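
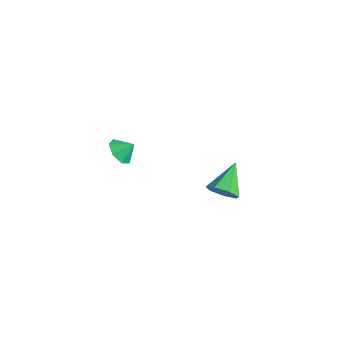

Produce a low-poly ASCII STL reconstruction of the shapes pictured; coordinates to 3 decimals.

solid 
facet normal -0.456 -0.617 -0.642
outer loop
vertex -3.357 -1.229 -3.959
vertex -4.043 -1.422 -3.286
vertex -4.037 -0.718 -3.967
endloop
endfacet
facet normal 0.590 0.782 -0.201
outer loop
vertex -3.357 -1.229 -3.959
vertex -4.037 -0.718 -3.967
vertex -3.537 -0.738 -2.574
endloop
endfacet
facet normal -0.456 -0.617 -0.642
outer loop
vertex -4.037 -0.718 -3.967
vertex -4.043 -1.422 -3.286
vertex -4.721 -0.737 -3.463
endloop
endfacet
facet normal -0.014 1.000 0.019
outer loop
vertex -4.037 -0.718 -3.967
vertex -4.721 -0.737 -3.463
vertex -3.537 -0.738 -2.574
endloop
endfacet
facet normal -0.455 -0.617 -0.642
outer loop
vertex -4.721 -0.737 -3.463
vertex -4.043 -1.422 -3.286
vertex -4.895 -1.273 -2.825
endloop
endfacet
facet normal -0.394 0.754 0.526
outer loop
vertex -4.721 -0.737 -3.463
vertex -4.895 -1.273 -2.825
vertex -3.537 -0.738 -2.574
endloop
endfacet
facet normal -0.455 -0.616 -0.642
outer loop
vertex -4.895 -1.273 -2.825
vertex -4.043 -1.422 -3.286
vertex -4.427 -1.921 -2.535
endloop
endfacet
facet normal -0.263 0.229 0.937
outer loop
vertex -4.895 -1.273 -2.825
vertex -4.427 -1.921 -2.535
vertex -3.537 -0.738 -2.574
endloop
endfacet
facet normal -0.455 -0.617 -0.642
outer loop
vertex -4.427 -1.921 -2.535
vertex -4.043 -1.422 -3.286
vertex -3.67 -2.193 -2.81
endloop
endfacet
facet normal 0.279 -0.179 0.944
outer loop
vertex -4.427 -1.921 -2.535
vertex -3.67 -2.193 -2.81
vertex -3.537 -0.738 -2.574
endloop
endfacet
facet normal -0.456 -0.617 -0.641
outer loop
vertex -3.67 -2.193 -2.81
vertex -4.043 -1.422 -3.286
vertex -3.194 -1.886 -3.444
endloop
endfacet
facet normal 0.825 -0.163 0.541
outer loop
vertex -3.67 -2.193 -2.81
vertex -3.194 -1.886 -3.444
vertex -3.537 -0.738 -2.574
endloop
endfacet
facet normal -0.456 -0.616 -0.642
outer loop
vertex -3.194 -1.886 -3.444
vertex -4.043 -1.422 -3.286
vertex -3.357 -1.229 -3.959
endloop
endfacet
facet normal 0.964 0.264 0.032
outer loop
vertex -3.194 -1.886 -3.444
vertex -3.357 -1.229 -3.959
vertex -3.537 -0.738 -2.574
endloop
endfacet
facet normal 0.410 -0.750 -0.519
outer loop
vertex 4.691 0.49 -1.676
vertex 3.791 0.034 -1.728
vertex 4.198 0.7 -2.369
endloop
endfacet
facet normal 0.501 0.860 -0.096
outer loop
vertex 4.691 0.49 -1.676
vertex 4.198 0.7 -2.369
vertex 2.909 1.646 -0.612
endloop
endfacet
facet normal 0.410 -0.750 -0.519
outer loop
vertex 4.198 0.7 -2.369
vertex 3.791 0.034 -1.728
vertex 3.398 0.409 -2.58
endloop
endfacet
facet normal -0.152 0.819 -0.553
outer loop
vertex 4.198 0.7 -2.369
vertex 3.398 0.409 -2.58
vertex 2.909 1.646 -0.612
endloop
endfacet
facet normal 0.410 -0.750 -0.519
outer loop
vertex 3.398 0.409 -2.58
vertex 3.791 0.034 -1.728
vertex 2.895 -0.165 -2.149
endloop
endfacet
facet normal -0.813 0.381 -0.441
outer loop
vertex 3.398 0.409 -2.58
vertex 2.895 -0.165 -2.149
vertex 2.909 1.646 -0.612
endloop
endfacet
facet normal 0.410 -0.749 -0.519
outer loop
vertex 2.895 -0.165 -2.149
vertex 3.791 0.034 -1.728
vertex 3.066 -0.589 -1.402
endloop
endfacet
facet normal -0.980 -0.123 0.154
outer loop
vertex 2.895 -0.165 -2.149
vertex 3.066 -0.589 -1.402
vertex 2.909 1.646 -0.612
endloop
endfacet
facet normal 0.411 -0.750 -0.519
outer loop
vertex 3.066 -0.589 -1.402
vertex 3.791 0.034 -1.728
vertex 3.783 -0.544 -0.9
endloop
endfacet
facet normal -0.531 -0.315 0.787
outer loop
vertex 3.066 -0.589 -1.402
vertex 3.783 -0.544 -0.9
vertex 2.909 1.646 -0.612
endloop
endfacet
facet normal 0.410 -0.750 -0.519
outer loop
vertex 3.783 -0.544 -0.9
vertex 3.791 0.034 -1.728
vertex 4.506 -0.064 -1.022
endloop
endfacet
facet normal 0.198 -0.050 0.979
outer loop
vertex 3.783 -0.544 -0.9
vertex 4.506 -0.064 -1.022
vertex 2.909 1.646 -0.612
endloop
endfacet
facet normal 0.410 -0.750 -0.519
outer loop
vertex 4.506 -0.064 -1.022
vertex 3.791 0.034 -1.728
vertex 4.691 0.49 -1.676
endloop
endfacet
facet normal 0.657 0.473 0.587
outer loop
vertex 4.506 -0.064 -1.022
vertex 4.691 0.49 -1.676
vertex 2.909 1.646 -0.612
endloop
endfacet

endsolid


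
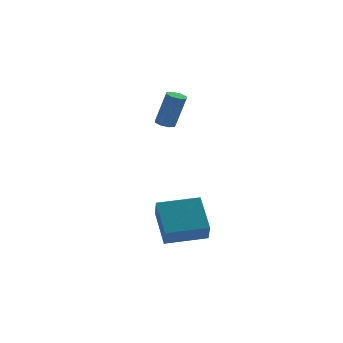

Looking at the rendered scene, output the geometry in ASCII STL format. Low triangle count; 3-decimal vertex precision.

solid 
facet normal -0.275 0.083 -0.958
outer loop
vertex -0.395 2.383 1.518
vertex -0.823 2.658 1.665
vertex -0.326 2.783 1.533
endloop
endfacet
facet normal 0.946 -0.153 -0.285
outer loop
vertex -0.395 2.383 1.518
vertex -0.326 2.783 1.533
vertex 0.132 2.227 3.348
endloop
endfacet
facet normal 0.946 -0.154 -0.286
outer loop
vertex 0.132 2.227 3.348
vertex -0.326 2.783 1.533
vertex 0.201 2.626 3.362
endloop
endfacet
facet normal 0.276 -0.081 0.958
outer loop
vertex 0.132 2.227 3.348
vertex 0.201 2.626 3.362
vertex -0.297 2.502 3.495
endloop
endfacet
facet normal -0.275 0.083 -0.958
outer loop
vertex -0.326 2.783 1.533
vertex -0.823 2.658 1.665
vertex -0.548 3.109 1.625
endloop
endfacet
facet normal 0.790 0.588 -0.177
outer loop
vertex -0.326 2.783 1.533
vertex -0.548 3.109 1.625
vertex 0.201 2.626 3.362
endloop
endfacet
facet normal 0.790 0.586 -0.178
outer loop
vertex 0.201 2.626 3.362
vertex -0.548 3.109 1.625
vertex -0.021 2.953 3.454
endloop
endfacet
facet normal 0.276 -0.082 0.958
outer loop
vertex 0.201 2.626 3.362
vertex -0.021 2.953 3.454
vertex -0.297 2.502 3.495
endloop
endfacet
facet normal -0.276 0.083 -0.958
outer loop
vertex -0.548 3.109 1.625
vertex -0.823 2.658 1.665
vertex -0.932 3.171 1.741
endloop
endfacet
facet normal 0.170 0.985 0.035
outer loop
vertex -0.548 3.109 1.625
vertex -0.932 3.171 1.741
vertex -0.021 2.953 3.454
endloop
endfacet
facet normal 0.170 0.985 0.035
outer loop
vertex -0.021 2.953 3.454
vertex -0.932 3.171 1.741
vertex -0.405 3.015 3.57
endloop
endfacet
facet normal 0.276 -0.082 0.958
outer loop
vertex -0.021 2.953 3.454
vertex -0.405 3.015 3.57
vertex -0.297 2.502 3.495
endloop
endfacet
facet normal -0.275 0.084 -0.958
outer loop
vertex -0.932 3.171 1.741
vertex -0.823 2.658 1.665
vertex -1.252 2.933 1.812
endloop
endfacet
facet normal -0.548 0.805 0.227
outer loop
vertex -0.932 3.171 1.741
vertex -1.252 2.933 1.812
vertex -0.405 3.015 3.57
endloop
endfacet
facet normal -0.548 0.805 0.226
outer loop
vertex -0.405 3.015 3.57
vertex -1.252 2.933 1.812
vertex -0.725 2.777 3.642
endloop
endfacet
facet normal 0.276 -0.082 0.958
outer loop
vertex -0.405 3.015 3.57
vertex -0.725 2.777 3.642
vertex -0.297 2.502 3.495
endloop
endfacet
facet normal -0.276 0.081 -0.958
outer loop
vertex -1.252 2.933 1.812
vertex -0.823 2.658 1.665
vertex -1.321 2.534 1.798
endloop
endfacet
facet normal -0.946 0.154 0.286
outer loop
vertex -1.252 2.933 1.812
vertex -1.321 2.534 1.798
vertex -0.725 2.777 3.642
endloop
endfacet
facet normal -0.946 0.152 0.286
outer loop
vertex -0.725 2.777 3.642
vertex -1.321 2.534 1.798
vertex -0.794 2.377 3.627
endloop
endfacet
facet normal 0.275 -0.083 0.958
outer loop
vertex -0.725 2.777 3.642
vertex -0.794 2.377 3.627
vertex -0.297 2.502 3.495
endloop
endfacet
facet normal -0.276 0.082 -0.958
outer loop
vertex -1.321 2.534 1.798
vertex -0.823 2.658 1.665
vertex -1.099 2.207 1.706
endloop
endfacet
facet normal -0.790 -0.586 0.177
outer loop
vertex -1.321 2.534 1.798
vertex -1.099 2.207 1.706
vertex -0.794 2.377 3.627
endloop
endfacet
facet normal -0.789 -0.588 0.177
outer loop
vertex -0.794 2.377 3.627
vertex -1.099 2.207 1.706
vertex -0.572 2.051 3.535
endloop
endfacet
facet normal 0.275 -0.083 0.958
outer loop
vertex -0.794 2.377 3.627
vertex -0.572 2.051 3.535
vertex -0.297 2.502 3.495
endloop
endfacet
facet normal -0.276 0.082 -0.958
outer loop
vertex -1.099 2.207 1.706
vertex -0.823 2.658 1.665
vertex -0.715 2.145 1.59
endloop
endfacet
facet normal -0.170 -0.985 -0.035
outer loop
vertex -1.099 2.207 1.706
vertex -0.715 2.145 1.59
vertex -0.572 2.051 3.535
endloop
endfacet
facet normal -0.170 -0.985 -0.035
outer loop
vertex -0.572 2.051 3.535
vertex -0.715 2.145 1.59
vertex -0.188 1.989 3.419
endloop
endfacet
facet normal 0.276 -0.083 0.958
outer loop
vertex -0.572 2.051 3.535
vertex -0.188 1.989 3.419
vertex -0.297 2.502 3.495
endloop
endfacet
facet normal -0.276 0.082 -0.958
outer loop
vertex -0.715 2.145 1.59
vertex -0.823 2.658 1.665
vertex -0.395 2.383 1.518
endloop
endfacet
facet normal 0.548 -0.805 -0.227
outer loop
vertex -0.715 2.145 1.59
vertex -0.395 2.383 1.518
vertex -0.188 1.989 3.419
endloop
endfacet
facet normal 0.548 -0.805 -0.227
outer loop
vertex -0.188 1.989 3.419
vertex -0.395 2.383 1.518
vertex 0.132 2.227 3.348
endloop
endfacet
facet normal 0.275 -0.084 0.958
outer loop
vertex -0.188 1.989 3.419
vertex 0.132 2.227 3.348
vertex -0.297 2.502 3.495
endloop
endfacet
facet normal -0.994 -0.044 -0.096
outer loop
vertex -1.631 -3.282 -3.091
vertex -1.825 -1.701 -1.801
vertex -1.573 -2.489 -4.055
endloop
endfacet
facet normal 0.095 -0.772 -0.629
outer loop
vertex 0.465 -2.399 -3.859
vertex -1.631 -3.282 -3.091
vertex -1.573 -2.489 -4.055
endloop
endfacet
facet normal -0.994 -0.044 -0.096
outer loop
vertex -1.573 -2.489 -4.055
vertex -1.825 -1.701 -1.801
vertex -1.767 -0.907 -2.766
endloop
endfacet
facet normal 0.046 0.634 -0.772
outer loop
vertex -1.767 -0.907 -2.766
vertex 0.465 -2.399 -3.859
vertex -1.573 -2.489 -4.055
endloop
endfacet
facet normal -0.046 -0.635 0.771
outer loop
vertex -1.631 -3.282 -3.091
vertex 0.213 -1.611 -1.605
vertex -1.825 -1.701 -1.801
endloop
endfacet
facet normal 0.095 -0.772 -0.629
outer loop
vertex 0.407 -3.193 -2.894
vertex -1.631 -3.282 -3.091
vertex 0.465 -2.399 -3.859
endloop
endfacet
facet normal -0.047 -0.634 0.772
outer loop
vertex 0.407 -3.193 -2.894
vertex 0.213 -1.611 -1.605
vertex -1.631 -3.282 -3.091
endloop
endfacet
facet normal -0.095 0.772 0.629
outer loop
vertex -1.825 -1.701 -1.801
vertex 0.213 -1.611 -1.605
vertex -1.767 -0.907 -2.766
endloop
endfacet
facet normal 0.047 0.635 -0.771
outer loop
vertex 0.271 -0.818 -2.569
vertex 0.465 -2.399 -3.859
vertex -1.767 -0.907 -2.766
endloop
endfacet
facet normal -0.095 0.772 0.629
outer loop
vertex -1.767 -0.907 -2.766
vertex 0.213 -1.611 -1.605
vertex 0.271 -0.818 -2.569
endloop
endfacet
facet normal 0.994 0.044 0.096
outer loop
vertex 0.271 -0.818 -2.569
vertex 0.407 -3.193 -2.894
vertex 0.465 -2.399 -3.859
endloop
endfacet
facet normal 0.994 0.044 0.096
outer loop
vertex 0.213 -1.611 -1.605
vertex 0.407 -3.193 -2.894
vertex 0.271 -0.818 -2.569
endloop
endfacet

endsolid


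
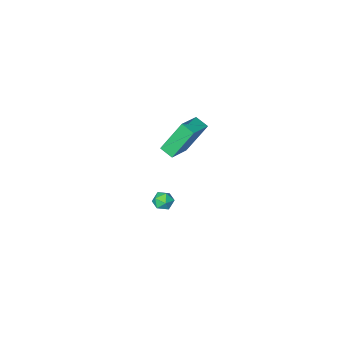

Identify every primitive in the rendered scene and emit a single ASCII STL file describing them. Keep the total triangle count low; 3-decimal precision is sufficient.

solid 
facet normal -0.240 0.970 0.031
outer loop
vertex -0.416 2.279 -3.407
vertex -0.827 2.162 -2.929
vertex -0.216 2.309 -2.799
endloop
endfacet
facet normal 0.434 0.882 -0.186
outer loop
vertex -0.416 2.279 -3.407
vertex -0.216 2.309 -2.799
vertex 0.154 2.033 -3.244
endloop
endfacet
facet normal 0.425 0.475 -0.771
outer loop
vertex -0.416 2.279 -3.407
vertex 0.154 2.033 -3.244
vertex -0.228 1.716 -3.65
endloop
endfacet
facet normal -0.254 0.311 -0.916
outer loop
vertex -0.416 2.279 -3.407
vertex -0.228 1.716 -3.65
vertex -0.834 1.796 -3.455
endloop
endfacet
facet normal -0.665 0.617 -0.421
outer loop
vertex -0.416 2.279 -3.407
vertex -0.834 1.796 -3.455
vertex -0.827 2.162 -2.929
endloop
endfacet
facet normal 0.785 0.527 0.326
outer loop
vertex 0.154 2.033 -3.244
vertex -0.216 2.309 -2.799
vertex 0.094 1.764 -2.665
endloop
endfacet
facet normal -0.305 0.672 0.675
outer loop
vertex -0.216 2.309 -2.799
vertex -0.827 2.162 -2.929
vertex -0.512 1.844 -2.47
endloop
endfacet
facet normal -0.993 0.100 -0.056
outer loop
vertex -0.827 2.162 -2.929
vertex -0.834 1.796 -3.455
vertex -0.894 1.527 -2.876
endloop
endfacet
facet normal -0.328 -0.397 -0.857
outer loop
vertex -0.834 1.796 -3.455
vertex -0.228 1.716 -3.65
vertex -0.524 1.251 -3.321
endloop
endfacet
facet normal 0.772 -0.133 -0.622
outer loop
vertex -0.228 1.716 -3.65
vertex 0.154 2.033 -3.244
vertex 0.087 1.398 -3.191
endloop
endfacet
facet normal 0.254 -0.311 0.916
outer loop
vertex -0.324 1.281 -2.713
vertex 0.094 1.764 -2.665
vertex -0.512 1.844 -2.47
endloop
endfacet
facet normal -0.425 -0.475 0.771
outer loop
vertex -0.324 1.281 -2.713
vertex -0.512 1.844 -2.47
vertex -0.894 1.527 -2.876
endloop
endfacet
facet normal -0.434 -0.882 0.186
outer loop
vertex -0.324 1.281 -2.713
vertex -0.894 1.527 -2.876
vertex -0.524 1.251 -3.321
endloop
endfacet
facet normal 0.240 -0.970 -0.031
outer loop
vertex -0.324 1.281 -2.713
vertex -0.524 1.251 -3.321
vertex 0.087 1.398 -3.191
endloop
endfacet
facet normal 0.665 -0.617 0.421
outer loop
vertex -0.324 1.281 -2.713
vertex 0.087 1.398 -3.191
vertex 0.094 1.764 -2.665
endloop
endfacet
facet normal 0.328 0.397 0.857
outer loop
vertex -0.512 1.844 -2.47
vertex 0.094 1.764 -2.665
vertex -0.216 2.309 -2.799
endloop
endfacet
facet normal -0.772 0.133 0.622
outer loop
vertex -0.894 1.527 -2.876
vertex -0.512 1.844 -2.47
vertex -0.827 2.162 -2.929
endloop
endfacet
facet normal -0.785 -0.527 -0.326
outer loop
vertex -0.524 1.251 -3.321
vertex -0.894 1.527 -2.876
vertex -0.834 1.796 -3.455
endloop
endfacet
facet normal 0.305 -0.672 -0.675
outer loop
vertex 0.087 1.398 -3.191
vertex -0.524 1.251 -3.321
vertex -0.228 1.716 -3.65
endloop
endfacet
facet normal 0.993 -0.100 0.056
outer loop
vertex 0.094 1.764 -2.665
vertex 0.087 1.398 -3.191
vertex 0.154 2.033 -3.244
endloop
endfacet
facet normal -0.453 0.222 0.864
outer loop
vertex -1.403 3.311 4.36
vertex -0.18 4.006 4.822
vertex -1.675 4.004 4.039
endloop
endfacet
facet normal -0.826 -0.469 -0.312
outer loop
vertex -0.72 3.534 2.218
vertex -1.403 3.311 4.36
vertex -1.675 4.004 4.039
endloop
endfacet
facet normal -0.453 0.223 0.863
outer loop
vertex -1.675 4.004 4.039
vertex -0.18 4.006 4.822
vertex -0.452 4.698 4.501
endloop
endfacet
facet normal -0.335 0.855 -0.396
outer loop
vertex -0.452 4.698 4.501
vertex -0.72 3.534 2.218
vertex -1.675 4.004 4.039
endloop
endfacet
facet normal 0.336 -0.854 0.397
outer loop
vertex -1.403 3.311 4.36
vertex 0.775 3.536 3.001
vertex -0.18 4.006 4.822
endloop
endfacet
facet normal -0.826 -0.469 -0.312
outer loop
vertex -0.448 2.842 2.539
vertex -1.403 3.311 4.36
vertex -0.72 3.534 2.218
endloop
endfacet
facet normal 0.335 -0.855 0.396
outer loop
vertex -0.448 2.842 2.539
vertex 0.775 3.536 3.001
vertex -1.403 3.311 4.36
endloop
endfacet
facet normal 0.826 0.469 0.312
outer loop
vertex -0.18 4.006 4.822
vertex 0.775 3.536 3.001
vertex -0.452 4.698 4.501
endloop
endfacet
facet normal -0.336 0.854 -0.396
outer loop
vertex 0.503 4.229 2.68
vertex -0.72 3.534 2.218
vertex -0.452 4.698 4.501
endloop
endfacet
facet normal 0.826 0.469 0.312
outer loop
vertex -0.452 4.698 4.501
vertex 0.775 3.536 3.001
vertex 0.503 4.229 2.68
endloop
endfacet
facet normal 0.453 -0.223 -0.863
outer loop
vertex 0.503 4.229 2.68
vertex -0.448 2.842 2.539
vertex -0.72 3.534 2.218
endloop
endfacet
facet normal 0.452 -0.222 -0.864
outer loop
vertex 0.775 3.536 3.001
vertex -0.448 2.842 2.539
vertex 0.503 4.229 2.68
endloop
endfacet

endsolid


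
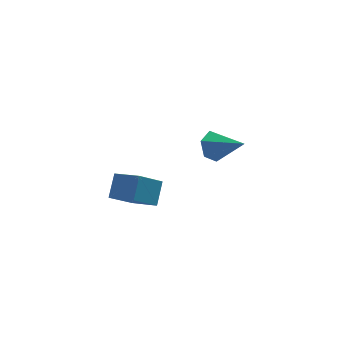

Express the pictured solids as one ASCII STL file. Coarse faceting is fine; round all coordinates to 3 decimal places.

solid 
facet normal -0.540 0.666 -0.514
outer loop
vertex 2.18 4.645 -1.413
vertex 1.52 4.04 -1.504
vertex 1.529 4.594 -0.795
endloop
endfacet
facet normal 0.594 0.456 0.663
outer loop
vertex 2.18 4.645 -1.413
vertex 1.529 4.594 -0.795
vertex 2.62 2.68 -0.456
endloop
endfacet
facet normal -0.539 0.667 -0.514
outer loop
vertex 1.529 4.594 -0.795
vertex 1.52 4.04 -1.504
vertex 0.868 3.99 -0.886
endloop
endfacet
facet normal -0.193 0.064 0.979
outer loop
vertex 1.529 4.594 -0.795
vertex 0.868 3.99 -0.886
vertex 2.62 2.68 -0.456
endloop
endfacet
facet normal -0.539 0.667 -0.514
outer loop
vertex 0.868 3.99 -0.886
vertex 1.52 4.04 -1.504
vertex 0.859 3.436 -1.595
endloop
endfacet
facet normal -0.594 -0.630 0.500
outer loop
vertex 0.868 3.99 -0.886
vertex 0.859 3.436 -1.595
vertex 2.62 2.68 -0.456
endloop
endfacet
facet normal -0.539 0.667 -0.514
outer loop
vertex 0.859 3.436 -1.595
vertex 1.52 4.04 -1.504
vertex 1.511 3.486 -2.214
endloop
endfacet
facet normal -0.209 -0.932 -0.296
outer loop
vertex 0.859 3.436 -1.595
vertex 1.511 3.486 -2.214
vertex 2.62 2.68 -0.456
endloop
endfacet
facet normal -0.540 0.667 -0.513
outer loop
vertex 1.511 3.486 -2.214
vertex 1.52 4.04 -1.504
vertex 2.171 4.091 -2.123
endloop
endfacet
facet normal 0.579 -0.539 -0.612
outer loop
vertex 1.511 3.486 -2.214
vertex 2.171 4.091 -2.123
vertex 2.62 2.68 -0.456
endloop
endfacet
facet normal -0.540 0.667 -0.513
outer loop
vertex 2.171 4.091 -2.123
vertex 1.52 4.04 -1.504
vertex 2.18 4.645 -1.413
endloop
endfacet
facet normal 0.979 0.154 -0.133
outer loop
vertex 2.171 4.091 -2.123
vertex 2.18 4.645 -1.413
vertex 2.62 2.68 -0.456
endloop
endfacet
facet normal -0.406 -0.640 -0.652
outer loop
vertex -3.163 -1.831 0.627
vertex -4.328 -2.122 1.638
vertex -3.979 -0.691 0.015
endloop
endfacet
facet normal 0.742 0.185 -0.644
outer loop
vertex -3.452 0.142 0.862
vertex -3.163 -1.831 0.627
vertex -3.979 -0.691 0.015
endloop
endfacet
facet normal -0.406 -0.640 -0.652
outer loop
vertex -3.979 -0.691 0.015
vertex -4.328 -2.122 1.638
vertex -5.144 -0.982 1.026
endloop
endfacet
facet normal -0.534 0.745 -0.401
outer loop
vertex -5.144 -0.982 1.026
vertex -3.452 0.142 0.862
vertex -3.979 -0.691 0.015
endloop
endfacet
facet normal 0.534 -0.745 0.401
outer loop
vertex -3.163 -1.831 0.627
vertex -3.801 -1.289 2.485
vertex -4.328 -2.122 1.638
endloop
endfacet
facet normal 0.742 0.185 -0.644
outer loop
vertex -2.636 -0.998 1.474
vertex -3.163 -1.831 0.627
vertex -3.452 0.142 0.862
endloop
endfacet
facet normal 0.534 -0.745 0.401
outer loop
vertex -2.636 -0.998 1.474
vertex -3.801 -1.289 2.485
vertex -3.163 -1.831 0.627
endloop
endfacet
facet normal -0.742 -0.185 0.644
outer loop
vertex -4.328 -2.122 1.638
vertex -3.801 -1.289 2.485
vertex -5.144 -0.982 1.026
endloop
endfacet
facet normal -0.534 0.745 -0.401
outer loop
vertex -4.617 -0.149 1.873
vertex -3.452 0.142 0.862
vertex -5.144 -0.982 1.026
endloop
endfacet
facet normal -0.742 -0.185 0.644
outer loop
vertex -5.144 -0.982 1.026
vertex -3.801 -1.289 2.485
vertex -4.617 -0.149 1.873
endloop
endfacet
facet normal 0.406 0.640 0.652
outer loop
vertex -4.617 -0.149 1.873
vertex -2.636 -0.998 1.474
vertex -3.452 0.142 0.862
endloop
endfacet
facet normal 0.406 0.640 0.652
outer loop
vertex -3.801 -1.289 2.485
vertex -2.636 -0.998 1.474
vertex -4.617 -0.149 1.873
endloop
endfacet

endsolid


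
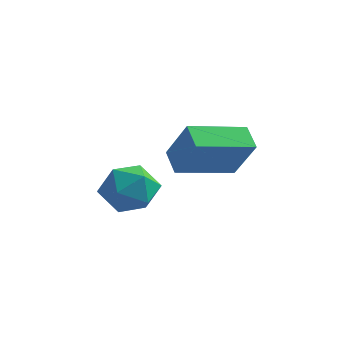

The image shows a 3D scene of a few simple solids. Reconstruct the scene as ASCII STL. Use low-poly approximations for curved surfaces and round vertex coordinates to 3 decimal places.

solid 
facet normal 0.117 0.049 0.992
outer loop
vertex -0.078 3.591 -2.568
vertex -0.442 2.508 -2.471
vertex 0.674 2.728 -2.614
endloop
endfacet
facet normal 0.584 0.474 0.659
outer loop
vertex -0.078 3.591 -2.568
vertex 0.674 2.728 -2.614
vertex 0.772 3.612 -3.336
endloop
endfacet
facet normal 0.216 0.940 0.265
outer loop
vertex -0.078 3.591 -2.568
vertex 0.772 3.612 -3.336
vertex -0.284 3.94 -3.64
endloop
endfacet
facet normal -0.479 0.803 0.354
outer loop
vertex -0.078 3.591 -2.568
vertex -0.284 3.94 -3.64
vertex -1.034 3.257 -3.105
endloop
endfacet
facet normal -0.540 0.253 0.803
outer loop
vertex -0.078 3.591 -2.568
vertex -1.034 3.257 -3.105
vertex -0.442 2.508 -2.471
endloop
endfacet
facet normal 0.973 0.070 0.218
outer loop
vertex 0.772 3.612 -3.336
vertex 0.674 2.728 -2.614
vertex 0.934 2.543 -3.715
endloop
endfacet
facet normal 0.218 -0.617 0.756
outer loop
vertex 0.674 2.728 -2.614
vertex -0.442 2.508 -2.471
vertex 0.184 1.86 -3.18
endloop
endfacet
facet normal -0.846 -0.288 0.450
outer loop
vertex -0.442 2.508 -2.471
vertex -1.034 3.257 -3.105
vertex -0.872 2.188 -3.484
endloop
endfacet
facet normal -0.748 0.603 -0.278
outer loop
vertex -1.034 3.257 -3.105
vertex -0.284 3.94 -3.64
vertex -0.774 3.072 -4.206
endloop
endfacet
facet normal 0.377 0.825 -0.421
outer loop
vertex -0.284 3.94 -3.64
vertex 0.772 3.612 -3.336
vertex 0.342 3.292 -4.349
endloop
endfacet
facet normal 0.479 -0.803 -0.354
outer loop
vertex -0.022 2.209 -4.252
vertex 0.934 2.543 -3.715
vertex 0.184 1.86 -3.18
endloop
endfacet
facet normal -0.216 -0.940 -0.265
outer loop
vertex -0.022 2.209 -4.252
vertex 0.184 1.86 -3.18
vertex -0.872 2.188 -3.484
endloop
endfacet
facet normal -0.584 -0.474 -0.659
outer loop
vertex -0.022 2.209 -4.252
vertex -0.872 2.188 -3.484
vertex -0.774 3.072 -4.206
endloop
endfacet
facet normal -0.117 -0.049 -0.992
outer loop
vertex -0.022 2.209 -4.252
vertex -0.774 3.072 -4.206
vertex 0.342 3.292 -4.349
endloop
endfacet
facet normal 0.540 -0.253 -0.803
outer loop
vertex -0.022 2.209 -4.252
vertex 0.342 3.292 -4.349
vertex 0.934 2.543 -3.715
endloop
endfacet
facet normal 0.748 -0.603 0.278
outer loop
vertex 0.184 1.86 -3.18
vertex 0.934 2.543 -3.715
vertex 0.674 2.728 -2.614
endloop
endfacet
facet normal -0.377 -0.825 0.421
outer loop
vertex -0.872 2.188 -3.484
vertex 0.184 1.86 -3.18
vertex -0.442 2.508 -2.471
endloop
endfacet
facet normal -0.973 -0.070 -0.218
outer loop
vertex -0.774 3.072 -4.206
vertex -0.872 2.188 -3.484
vertex -1.034 3.257 -3.105
endloop
endfacet
facet normal -0.218 0.617 -0.756
outer loop
vertex 0.342 3.292 -4.349
vertex -0.774 3.072 -4.206
vertex -0.284 3.94 -3.64
endloop
endfacet
facet normal 0.846 0.288 -0.450
outer loop
vertex 0.934 2.543 -3.715
vertex 0.342 3.292 -4.349
vertex 0.772 3.612 -3.336
endloop
endfacet
facet normal -0.550 0.164 -0.819
outer loop
vertex 1.66 2.54 -1.237
vertex 2.794 4.383 -1.631
vertex 2.35 1.993 -1.81
endloop
endfacet
facet normal -0.515 -0.838 0.179
outer loop
vertex 3.346 1.697 -0.329
vertex 1.66 2.54 -1.237
vertex 2.35 1.993 -1.81
endloop
endfacet
facet normal -0.551 0.164 -0.818
outer loop
vertex 2.35 1.993 -1.81
vertex 2.794 4.383 -1.631
vertex 3.483 3.837 -2.204
endloop
endfacet
facet normal 0.657 -0.520 -0.546
outer loop
vertex 3.483 3.837 -2.204
vertex 3.346 1.697 -0.329
vertex 2.35 1.993 -1.81
endloop
endfacet
facet normal -0.657 0.521 0.546
outer loop
vertex 1.66 2.54 -1.237
vertex 3.79 4.087 -0.15
vertex 2.794 4.383 -1.631
endloop
endfacet
facet normal -0.515 -0.838 0.179
outer loop
vertex 2.657 2.243 0.244
vertex 1.66 2.54 -1.237
vertex 3.346 1.697 -0.329
endloop
endfacet
facet normal -0.657 0.520 0.546
outer loop
vertex 2.657 2.243 0.244
vertex 3.79 4.087 -0.15
vertex 1.66 2.54 -1.237
endloop
endfacet
facet normal 0.515 0.838 -0.179
outer loop
vertex 2.794 4.383 -1.631
vertex 3.79 4.087 -0.15
vertex 3.483 3.837 -2.204
endloop
endfacet
facet normal 0.656 -0.521 -0.546
outer loop
vertex 4.48 3.54 -0.723
vertex 3.346 1.697 -0.329
vertex 3.483 3.837 -2.204
endloop
endfacet
facet normal 0.516 0.838 -0.179
outer loop
vertex 3.483 3.837 -2.204
vertex 3.79 4.087 -0.15
vertex 4.48 3.54 -0.723
endloop
endfacet
facet normal 0.551 -0.164 0.818
outer loop
vertex 4.48 3.54 -0.723
vertex 2.657 2.243 0.244
vertex 3.346 1.697 -0.329
endloop
endfacet
facet normal 0.550 -0.163 0.819
outer loop
vertex 3.79 4.087 -0.15
vertex 2.657 2.243 0.244
vertex 4.48 3.54 -0.723
endloop
endfacet

endsolid


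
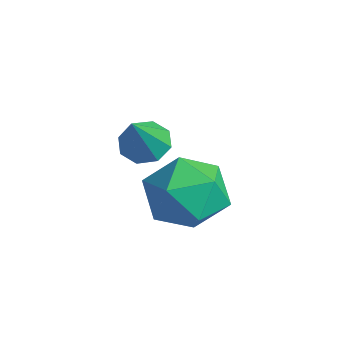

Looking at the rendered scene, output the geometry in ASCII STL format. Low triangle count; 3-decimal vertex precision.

solid 
facet normal 0.081 0.493 0.866
outer loop
vertex -0.562 0.788 0.131
vertex -0.711 -0.267 0.746
vertex 0.418 0.106 0.428
endloop
endfacet
facet normal 0.460 0.815 0.353
outer loop
vertex -0.562 0.788 0.131
vertex 0.418 0.106 0.428
vertex 0.347 0.628 -0.683
endloop
endfacet
facet normal 0.014 0.984 -0.178
outer loop
vertex -0.562 0.788 0.131
vertex 0.347 0.628 -0.683
vertex -0.826 0.578 -1.052
endloop
endfacet
facet normal -0.641 0.768 0.007
outer loop
vertex -0.562 0.788 0.131
vertex -0.826 0.578 -1.052
vertex -1.479 0.025 -0.169
endloop
endfacet
facet normal -0.600 0.465 0.652
outer loop
vertex -0.562 0.788 0.131
vertex -1.479 0.025 -0.169
vertex -0.711 -0.267 0.746
endloop
endfacet
facet normal 0.934 0.343 0.102
outer loop
vertex 0.347 0.628 -0.683
vertex 0.418 0.106 0.428
vertex 0.759 -0.525 -0.571
endloop
endfacet
facet normal 0.320 -0.176 0.931
outer loop
vertex 0.418 0.106 0.428
vertex -0.711 -0.267 0.746
vertex 0.106 -1.078 0.312
endloop
endfacet
facet normal -0.781 -0.222 0.584
outer loop
vertex -0.711 -0.267 0.746
vertex -1.479 0.025 -0.169
vertex -1.067 -1.128 -0.057
endloop
endfacet
facet normal -0.847 0.268 -0.459
outer loop
vertex -1.479 0.025 -0.169
vertex -0.826 0.578 -1.052
vertex -1.138 -0.606 -1.168
endloop
endfacet
facet normal 0.212 0.618 -0.757
outer loop
vertex -0.826 0.578 -1.052
vertex 0.347 0.628 -0.683
vertex -0.009 -0.233 -1.486
endloop
endfacet
facet normal 0.641 -0.768 -0.007
outer loop
vertex -0.158 -1.288 -0.871
vertex 0.759 -0.525 -0.571
vertex 0.106 -1.078 0.312
endloop
endfacet
facet normal -0.014 -0.984 0.178
outer loop
vertex -0.158 -1.288 -0.871
vertex 0.106 -1.078 0.312
vertex -1.067 -1.128 -0.057
endloop
endfacet
facet normal -0.460 -0.815 -0.353
outer loop
vertex -0.158 -1.288 -0.871
vertex -1.067 -1.128 -0.057
vertex -1.138 -0.606 -1.168
endloop
endfacet
facet normal -0.081 -0.493 -0.866
outer loop
vertex -0.158 -1.288 -0.871
vertex -1.138 -0.606 -1.168
vertex -0.009 -0.233 -1.486
endloop
endfacet
facet normal 0.600 -0.465 -0.652
outer loop
vertex -0.158 -1.288 -0.871
vertex -0.009 -0.233 -1.486
vertex 0.759 -0.525 -0.571
endloop
endfacet
facet normal 0.847 -0.268 0.459
outer loop
vertex 0.106 -1.078 0.312
vertex 0.759 -0.525 -0.571
vertex 0.418 0.106 0.428
endloop
endfacet
facet normal -0.212 -0.618 0.757
outer loop
vertex -1.067 -1.128 -0.057
vertex 0.106 -1.078 0.312
vertex -0.711 -0.267 0.746
endloop
endfacet
facet normal -0.934 -0.343 -0.102
outer loop
vertex -1.138 -0.606 -1.168
vertex -1.067 -1.128 -0.057
vertex -1.479 0.025 -0.169
endloop
endfacet
facet normal -0.320 0.176 -0.931
outer loop
vertex -0.009 -0.233 -1.486
vertex -1.138 -0.606 -1.168
vertex -0.826 0.578 -1.052
endloop
endfacet
facet normal 0.781 0.222 -0.584
outer loop
vertex 0.759 -0.525 -0.571
vertex -0.009 -0.233 -1.486
vertex 0.347 0.628 -0.683
endloop
endfacet
facet normal -0.408 0.427 -0.807
outer loop
vertex -0.496 -0.984 1.003
vertex -1.125 -1.009 1.308
vertex -0.603 -0.544 1.29
endloop
endfacet
facet normal 0.978 0.202 0.055
outer loop
vertex -0.496 -0.984 1.003
vertex -0.603 -0.544 1.29
vertex -0.435 -1.731 2.672
endloop
endfacet
facet normal -0.408 0.427 -0.807
outer loop
vertex -0.603 -0.544 1.29
vertex -1.125 -1.009 1.308
vertex -1.016 -0.377 1.587
endloop
endfacet
facet normal 0.602 0.640 0.477
outer loop
vertex -0.603 -0.544 1.29
vertex -1.016 -0.377 1.587
vertex -0.435 -1.731 2.672
endloop
endfacet
facet normal -0.408 0.427 -0.807
outer loop
vertex -1.016 -0.377 1.587
vertex -1.125 -1.009 1.308
vertex -1.493 -0.58 1.721
endloop
endfacet
facet normal -0.040 0.614 0.788
outer loop
vertex -1.016 -0.377 1.587
vertex -1.493 -0.58 1.721
vertex -0.435 -1.731 2.672
endloop
endfacet
facet normal -0.408 0.427 -0.807
outer loop
vertex -1.493 -0.58 1.721
vertex -1.125 -1.009 1.308
vertex -1.755 -1.035 1.613
endloop
endfacet
facet normal -0.574 0.139 0.807
outer loop
vertex -1.493 -0.58 1.721
vertex -1.755 -1.035 1.613
vertex -0.435 -1.731 2.672
endloop
endfacet
facet normal -0.408 0.426 -0.807
outer loop
vertex -1.755 -1.035 1.613
vertex -1.125 -1.009 1.308
vertex -1.648 -1.475 1.327
endloop
endfacet
facet normal -0.686 -0.506 0.522
outer loop
vertex -1.755 -1.035 1.613
vertex -1.648 -1.475 1.327
vertex -0.435 -1.731 2.672
endloop
endfacet
facet normal -0.409 0.427 -0.806
outer loop
vertex -1.648 -1.475 1.327
vertex -1.125 -1.009 1.308
vertex -1.235 -1.642 1.029
endloop
endfacet
facet normal -0.310 -0.945 0.100
outer loop
vertex -1.648 -1.475 1.327
vertex -1.235 -1.642 1.029
vertex -0.435 -1.731 2.672
endloop
endfacet
facet normal -0.408 0.427 -0.807
outer loop
vertex -1.235 -1.642 1.029
vertex -1.125 -1.009 1.308
vertex -0.757 -1.438 0.895
endloop
endfacet
facet normal 0.333 -0.919 -0.212
outer loop
vertex -1.235 -1.642 1.029
vertex -0.757 -1.438 0.895
vertex -0.435 -1.731 2.672
endloop
endfacet
facet normal -0.408 0.427 -0.807
outer loop
vertex -0.757 -1.438 0.895
vertex -1.125 -1.009 1.308
vertex -0.496 -0.984 1.003
endloop
endfacet
facet normal 0.866 -0.443 -0.230
outer loop
vertex -0.757 -1.438 0.895
vertex -0.496 -0.984 1.003
vertex -0.435 -1.731 2.672
endloop
endfacet

endsolid


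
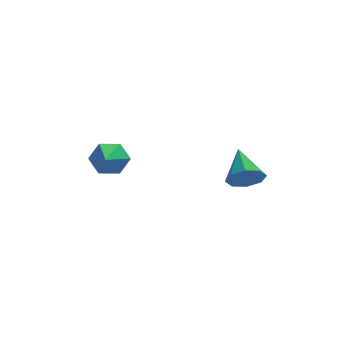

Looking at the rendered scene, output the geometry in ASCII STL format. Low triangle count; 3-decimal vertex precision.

solid 
facet normal 0.159 0.855 -0.493
outer loop
vertex -3.283 4.289 -0.708
vertex -3.734 4.018 -1.324
vertex -4.08 4.431 -0.719
endloop
endfacet
facet normal 0.017 0.171 0.985
outer loop
vertex -3.283 4.289 -0.708
vertex -4.08 4.431 -0.719
vertex -4.046 2.342 -0.356
endloop
endfacet
facet normal 0.158 0.855 -0.493
outer loop
vertex -4.08 4.431 -0.719
vertex -3.734 4.018 -1.324
vertex -4.532 4.16 -1.334
endloop
endfacet
facet normal -0.820 0.085 0.566
outer loop
vertex -4.08 4.431 -0.719
vertex -4.532 4.16 -1.334
vertex -4.046 2.342 -0.356
endloop
endfacet
facet normal 0.158 0.855 -0.493
outer loop
vertex -4.532 4.16 -1.334
vertex -3.734 4.018 -1.324
vertex -4.186 3.747 -1.939
endloop
endfacet
facet normal -0.892 -0.375 -0.254
outer loop
vertex -4.532 4.16 -1.334
vertex -4.186 3.747 -1.939
vertex -4.046 2.342 -0.356
endloop
endfacet
facet normal 0.159 0.855 -0.494
outer loop
vertex -4.186 3.747 -1.939
vertex -3.734 4.018 -1.324
vertex -3.388 3.605 -1.928
endloop
endfacet
facet normal -0.124 -0.748 -0.653
outer loop
vertex -4.186 3.747 -1.939
vertex -3.388 3.605 -1.928
vertex -4.046 2.342 -0.356
endloop
endfacet
facet normal 0.159 0.855 -0.493
outer loop
vertex -3.388 3.605 -1.928
vertex -3.734 4.018 -1.324
vertex -2.937 3.876 -1.313
endloop
endfacet
facet normal 0.714 -0.661 -0.232
outer loop
vertex -3.388 3.605 -1.928
vertex -2.937 3.876 -1.313
vertex -4.046 2.342 -0.356
endloop
endfacet
facet normal 0.159 0.855 -0.493
outer loop
vertex -2.937 3.876 -1.313
vertex -3.734 4.018 -1.324
vertex -3.283 4.289 -0.708
endloop
endfacet
facet normal 0.785 -0.201 0.586
outer loop
vertex -2.937 3.876 -1.313
vertex -3.283 4.289 -0.708
vertex -4.046 2.342 -0.356
endloop
endfacet
facet normal 0.036 -0.878 -0.478
outer loop
vertex 1.45 0.55 -0.316
vertex 0.978 0.832 -0.87
vertex 1.751 0.806 -0.764
endloop
endfacet
facet normal 0.771 0.167 0.614
outer loop
vertex 1.45 0.55 -0.316
vertex 1.751 0.806 -0.764
vertex 0.922 2.228 -0.11
endloop
endfacet
facet normal 0.036 -0.878 -0.477
outer loop
vertex 1.751 0.806 -0.764
vertex 0.978 0.832 -0.87
vertex 1.599 1.077 -1.274
endloop
endfacet
facet normal 0.866 0.501 0.008
outer loop
vertex 1.751 0.806 -0.764
vertex 1.599 1.077 -1.274
vertex 0.922 2.228 -0.11
endloop
endfacet
facet normal 0.035 -0.878 -0.478
outer loop
vertex 1.599 1.077 -1.274
vertex 0.978 0.832 -0.87
vertex 1.084 1.205 -1.547
endloop
endfacet
facet normal 0.445 0.753 -0.486
outer loop
vertex 1.599 1.077 -1.274
vertex 1.084 1.205 -1.547
vertex 0.922 2.228 -0.11
endloop
endfacet
facet normal 0.036 -0.878 -0.478
outer loop
vertex 1.084 1.205 -1.547
vertex 0.978 0.832 -0.87
vertex 0.507 1.114 -1.423
endloop
endfacet
facet normal -0.247 0.776 -0.580
outer loop
vertex 1.084 1.205 -1.547
vertex 0.507 1.114 -1.423
vertex 0.922 2.228 -0.11
endloop
endfacet
facet normal 0.035 -0.878 -0.478
outer loop
vertex 0.507 1.114 -1.423
vertex 0.978 0.832 -0.87
vertex 0.206 0.858 -0.975
endloop
endfacet
facet normal -0.801 0.557 -0.220
outer loop
vertex 0.507 1.114 -1.423
vertex 0.206 0.858 -0.975
vertex 0.922 2.228 -0.11
endloop
endfacet
facet normal 0.035 -0.878 -0.478
outer loop
vertex 0.206 0.858 -0.975
vertex 0.978 0.832 -0.87
vertex 0.358 0.587 -0.466
endloop
endfacet
facet normal -0.895 0.224 0.386
outer loop
vertex 0.206 0.858 -0.975
vertex 0.358 0.587 -0.466
vertex 0.922 2.228 -0.11
endloop
endfacet
facet normal 0.035 -0.878 -0.478
outer loop
vertex 0.358 0.587 -0.466
vertex 0.978 0.832 -0.87
vertex 0.873 0.459 -0.193
endloop
endfacet
facet normal -0.474 -0.028 0.880
outer loop
vertex 0.358 0.587 -0.466
vertex 0.873 0.459 -0.193
vertex 0.922 2.228 -0.11
endloop
endfacet
facet normal 0.037 -0.878 -0.478
outer loop
vertex 0.873 0.459 -0.193
vertex 0.978 0.832 -0.87
vertex 1.45 0.55 -0.316
endloop
endfacet
facet normal 0.216 -0.052 0.975
outer loop
vertex 0.873 0.459 -0.193
vertex 1.45 0.55 -0.316
vertex 0.922 2.228 -0.11
endloop
endfacet

endsolid


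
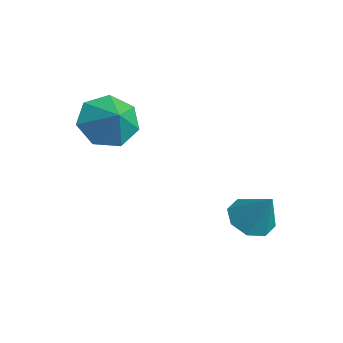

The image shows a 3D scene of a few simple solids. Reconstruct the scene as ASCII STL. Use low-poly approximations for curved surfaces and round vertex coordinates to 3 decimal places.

solid 
facet normal -0.776 -0.020 -0.630
outer loop
vertex -2.364 -1.29 2.444
vertex -2.916 -1.43 3.129
vertex -2.652 -0.656 2.779
endloop
endfacet
facet normal 0.879 0.461 -0.117
outer loop
vertex -2.364 -1.29 2.444
vertex -2.652 -0.656 2.779
vertex -2.124 -1.41 3.771
endloop
endfacet
facet normal -0.777 -0.020 -0.630
outer loop
vertex -2.652 -0.656 2.779
vertex -2.916 -1.43 3.129
vertex -3.138 -0.605 3.377
endloop
endfacet
facet normal 0.501 0.797 0.339
outer loop
vertex -2.652 -0.656 2.779
vertex -3.138 -0.605 3.377
vertex -2.124 -1.41 3.771
endloop
endfacet
facet normal -0.776 -0.020 -0.630
outer loop
vertex -3.138 -0.605 3.377
vertex -2.916 -1.43 3.129
vertex -3.457 -1.175 3.788
endloop
endfacet
facet normal 0.106 0.542 0.834
outer loop
vertex -3.138 -0.605 3.377
vertex -3.457 -1.175 3.788
vertex -2.124 -1.41 3.771
endloop
endfacet
facet normal -0.776 -0.019 -0.630
outer loop
vertex -3.457 -1.175 3.788
vertex -2.916 -1.43 3.129
vertex -3.369 -1.938 3.703
endloop
endfacet
facet normal -0.007 -0.112 0.994
outer loop
vertex -3.457 -1.175 3.788
vertex -3.369 -1.938 3.703
vertex -2.124 -1.41 3.771
endloop
endfacet
facet normal -0.776 -0.020 -0.630
outer loop
vertex -3.369 -1.938 3.703
vertex -2.916 -1.43 3.129
vertex -2.939 -2.318 3.185
endloop
endfacet
facet normal 0.247 -0.672 0.698
outer loop
vertex -3.369 -1.938 3.703
vertex -2.939 -2.318 3.185
vertex -2.124 -1.41 3.771
endloop
endfacet
facet normal -0.776 -0.020 -0.631
outer loop
vertex -2.939 -2.318 3.185
vertex -2.916 -1.43 3.129
vertex -2.492 -2.03 2.626
endloop
endfacet
facet normal 0.676 -0.717 0.171
outer loop
vertex -2.939 -2.318 3.185
vertex -2.492 -2.03 2.626
vertex -2.124 -1.41 3.771
endloop
endfacet
facet normal -0.776 -0.021 -0.630
outer loop
vertex -2.492 -2.03 2.626
vertex -2.916 -1.43 3.129
vertex -2.364 -1.29 2.444
endloop
endfacet
facet normal 0.958 -0.213 -0.193
outer loop
vertex -2.492 -2.03 2.626
vertex -2.364 -1.29 2.444
vertex -2.124 -1.41 3.771
endloop
endfacet
facet normal -0.523 -0.212 -0.825
outer loop
vertex 0.779 0.899 0.351
vertex 0.243 1.277 0.594
vertex 0.806 1.413 0.202
endloop
endfacet
facet normal 0.996 -0.069 -0.057
outer loop
vertex 0.779 0.899 0.351
vertex 0.806 1.413 0.202
vertex 0.897 1.543 1.626
endloop
endfacet
facet normal -0.524 -0.211 -0.825
outer loop
vertex 0.806 1.413 0.202
vertex 0.243 1.277 0.594
vertex 0.503 1.848 0.283
endloop
endfacet
facet normal 0.807 0.581 -0.105
outer loop
vertex 0.806 1.413 0.202
vertex 0.503 1.848 0.283
vertex 0.897 1.543 1.626
endloop
endfacet
facet normal -0.523 -0.212 -0.826
outer loop
vertex 0.503 1.848 0.283
vertex 0.243 1.277 0.594
vertex 0.047 1.948 0.546
endloop
endfacet
facet normal 0.284 0.950 0.132
outer loop
vertex 0.503 1.848 0.283
vertex 0.047 1.948 0.546
vertex 0.897 1.543 1.626
endloop
endfacet
facet normal -0.524 -0.212 -0.825
outer loop
vertex 0.047 1.948 0.546
vertex 0.243 1.277 0.594
vertex -0.294 1.656 0.838
endloop
endfacet
facet normal -0.261 0.818 0.513
outer loop
vertex 0.047 1.948 0.546
vertex -0.294 1.656 0.838
vertex 0.897 1.543 1.626
endloop
endfacet
facet normal -0.524 -0.212 -0.825
outer loop
vertex -0.294 1.656 0.838
vertex 0.243 1.277 0.594
vertex -0.321 1.142 0.987
endloop
endfacet
facet normal -0.515 0.264 0.816
outer loop
vertex -0.294 1.656 0.838
vertex -0.321 1.142 0.987
vertex 0.897 1.543 1.626
endloop
endfacet
facet normal -0.524 -0.212 -0.825
outer loop
vertex -0.321 1.142 0.987
vertex 0.243 1.277 0.594
vertex -0.018 0.707 0.906
endloop
endfacet
facet normal -0.325 -0.387 0.863
outer loop
vertex -0.321 1.142 0.987
vertex -0.018 0.707 0.906
vertex 0.897 1.543 1.626
endloop
endfacet
facet normal -0.523 -0.213 -0.826
outer loop
vertex -0.018 0.707 0.906
vertex 0.243 1.277 0.594
vertex 0.438 0.607 0.643
endloop
endfacet
facet normal 0.196 -0.754 0.627
outer loop
vertex -0.018 0.707 0.906
vertex 0.438 0.607 0.643
vertex 0.897 1.543 1.626
endloop
endfacet
facet normal -0.524 -0.213 -0.825
outer loop
vertex 0.438 0.607 0.643
vertex 0.243 1.277 0.594
vertex 0.779 0.899 0.351
endloop
endfacet
facet normal 0.743 -0.622 0.246
outer loop
vertex 0.438 0.607 0.643
vertex 0.779 0.899 0.351
vertex 0.897 1.543 1.626
endloop
endfacet

endsolid


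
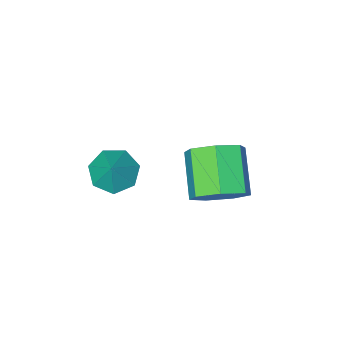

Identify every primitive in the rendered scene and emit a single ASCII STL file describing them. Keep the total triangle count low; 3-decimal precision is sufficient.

solid 
facet normal -0.377 -0.469 -0.799
outer loop
vertex 3.782 -2.474 -0.82
vertex 3.336 -3.088 -0.249
vertex 3.02 -2.259 -0.587
endloop
endfacet
facet normal 0.261 0.965 -0.037
outer loop
vertex 3.782 -2.474 -0.82
vertex 3.02 -2.259 -0.587
vertex 3.864 -2.432 0.869
endloop
endfacet
facet normal -0.376 -0.469 -0.799
outer loop
vertex 3.02 -2.259 -0.587
vertex 3.336 -3.088 -0.249
vertex 2.497 -2.669 -0.1
endloop
endfacet
facet normal -0.379 0.867 0.323
outer loop
vertex 3.02 -2.259 -0.587
vertex 2.497 -2.669 -0.1
vertex 3.864 -2.432 0.869
endloop
endfacet
facet normal -0.376 -0.469 -0.799
outer loop
vertex 2.497 -2.669 -0.1
vertex 3.336 -3.088 -0.249
vertex 2.606 -3.395 0.275
endloop
endfacet
facet normal -0.586 0.301 0.753
outer loop
vertex 2.497 -2.669 -0.1
vertex 2.606 -3.395 0.275
vertex 3.864 -2.432 0.869
endloop
endfacet
facet normal -0.376 -0.469 -0.799
outer loop
vertex 2.606 -3.395 0.275
vertex 3.336 -3.088 -0.249
vertex 3.264 -3.89 0.256
endloop
endfacet
facet normal -0.204 -0.307 0.930
outer loop
vertex 2.606 -3.395 0.275
vertex 3.264 -3.89 0.256
vertex 3.864 -2.432 0.869
endloop
endfacet
facet normal -0.377 -0.469 -0.799
outer loop
vertex 3.264 -3.89 0.256
vertex 3.336 -3.088 -0.249
vertex 3.977 -3.782 -0.144
endloop
endfacet
facet normal 0.480 -0.500 0.721
outer loop
vertex 3.264 -3.89 0.256
vertex 3.977 -3.782 -0.144
vertex 3.864 -2.432 0.869
endloop
endfacet
facet normal -0.377 -0.469 -0.799
outer loop
vertex 3.977 -3.782 -0.144
vertex 3.336 -3.088 -0.249
vertex 4.207 -3.151 -0.623
endloop
endfacet
facet normal 0.950 -0.132 0.282
outer loop
vertex 3.977 -3.782 -0.144
vertex 4.207 -3.151 -0.623
vertex 3.864 -2.432 0.869
endloop
endfacet
facet normal -0.377 -0.469 -0.799
outer loop
vertex 4.207 -3.151 -0.623
vertex 3.336 -3.088 -0.249
vertex 3.782 -2.474 -0.82
endloop
endfacet
facet normal 0.853 0.520 -0.054
outer loop
vertex 4.207 -3.151 -0.623
vertex 3.782 -2.474 -0.82
vertex 3.864 -2.432 0.869
endloop
endfacet
facet normal 0.411 0.714 -0.567
outer loop
vertex 2.796 1.066 1.65
vertex 1.845 1.205 1.136
vertex 2.213 1.705 2.032
endloop
endfacet
facet normal 0.671 0.183 0.718
outer loop
vertex 2.796 1.066 1.65
vertex 2.213 1.705 2.032
vertex 2.006 -0.305 2.738
endloop
endfacet
facet normal 0.671 0.183 0.718
outer loop
vertex 2.006 -0.305 2.738
vertex 2.213 1.705 2.032
vertex 1.423 0.334 3.12
endloop
endfacet
facet normal -0.411 -0.714 0.567
outer loop
vertex 2.006 -0.305 2.738
vertex 1.423 0.334 3.12
vertex 1.055 -0.165 2.224
endloop
endfacet
facet normal 0.411 0.714 -0.567
outer loop
vertex 2.213 1.705 2.032
vertex 1.845 1.205 1.136
vertex 1.353 1.968 1.74
endloop
endfacet
facet normal -0.063 0.642 0.764
outer loop
vertex 2.213 1.705 2.032
vertex 1.353 1.968 1.74
vertex 1.423 0.334 3.12
endloop
endfacet
facet normal -0.063 0.642 0.764
outer loop
vertex 1.423 0.334 3.12
vertex 1.353 1.968 1.74
vertex 0.563 0.597 2.828
endloop
endfacet
facet normal -0.411 -0.714 0.567
outer loop
vertex 1.423 0.334 3.12
vertex 0.563 0.597 2.828
vertex 1.055 -0.165 2.224
endloop
endfacet
facet normal 0.411 0.714 -0.567
outer loop
vertex 1.353 1.968 1.74
vertex 1.845 1.205 1.136
vertex 0.863 1.657 0.993
endloop
endfacet
facet normal -0.750 0.618 0.235
outer loop
vertex 1.353 1.968 1.74
vertex 0.863 1.657 0.993
vertex 0.563 0.597 2.828
endloop
endfacet
facet normal -0.751 0.618 0.234
outer loop
vertex 0.563 0.597 2.828
vertex 0.863 1.657 0.993
vertex 0.074 0.286 2.08
endloop
endfacet
facet normal -0.411 -0.714 0.566
outer loop
vertex 0.563 0.597 2.828
vertex 0.074 0.286 2.08
vertex 1.055 -0.165 2.224
endloop
endfacet
facet normal 0.411 0.714 -0.566
outer loop
vertex 0.863 1.657 0.993
vertex 1.845 1.205 1.136
vertex 1.113 1.006 0.353
endloop
endfacet
facet normal -0.873 0.128 -0.471
outer loop
vertex 0.863 1.657 0.993
vertex 1.113 1.006 0.353
vertex 0.074 0.286 2.08
endloop
endfacet
facet normal -0.873 0.129 -0.471
outer loop
vertex 0.074 0.286 2.08
vertex 1.113 1.006 0.353
vertex 0.323 -0.365 1.441
endloop
endfacet
facet normal -0.411 -0.714 0.567
outer loop
vertex 0.074 0.286 2.08
vertex 0.323 -0.365 1.441
vertex 1.055 -0.165 2.224
endloop
endfacet
facet normal 0.412 0.714 -0.566
outer loop
vertex 1.113 1.006 0.353
vertex 1.845 1.205 1.136
vertex 1.914 0.505 0.304
endloop
endfacet
facet normal -0.337 -0.458 -0.822
outer loop
vertex 1.113 1.006 0.353
vertex 1.914 0.505 0.304
vertex 0.323 -0.365 1.441
endloop
endfacet
facet normal -0.337 -0.458 -0.822
outer loop
vertex 0.323 -0.365 1.441
vertex 1.914 0.505 0.304
vertex 1.124 -0.866 1.392
endloop
endfacet
facet normal -0.412 -0.713 0.567
outer loop
vertex 0.323 -0.365 1.441
vertex 1.124 -0.866 1.392
vertex 1.055 -0.165 2.224
endloop
endfacet
facet normal 0.411 0.714 -0.567
outer loop
vertex 1.914 0.505 0.304
vertex 1.845 1.205 1.136
vertex 2.663 0.532 0.881
endloop
endfacet
facet normal 0.452 -0.700 -0.554
outer loop
vertex 1.914 0.505 0.304
vertex 2.663 0.532 0.881
vertex 1.124 -0.866 1.392
endloop
endfacet
facet normal 0.452 -0.700 -0.554
outer loop
vertex 1.124 -0.866 1.392
vertex 2.663 0.532 0.881
vertex 1.873 -0.839 1.969
endloop
endfacet
facet normal -0.411 -0.714 0.567
outer loop
vertex 1.124 -0.866 1.392
vertex 1.873 -0.839 1.969
vertex 1.055 -0.165 2.224
endloop
endfacet
facet normal 0.411 0.714 -0.567
outer loop
vertex 2.663 0.532 0.881
vertex 1.845 1.205 1.136
vertex 2.796 1.066 1.65
endloop
endfacet
facet normal 0.901 -0.414 0.132
outer loop
vertex 2.663 0.532 0.881
vertex 2.796 1.066 1.65
vertex 1.873 -0.839 1.969
endloop
endfacet
facet normal 0.901 -0.414 0.132
outer loop
vertex 1.873 -0.839 1.969
vertex 2.796 1.066 1.65
vertex 2.006 -0.305 2.738
endloop
endfacet
facet normal -0.411 -0.714 0.567
outer loop
vertex 1.873 -0.839 1.969
vertex 2.006 -0.305 2.738
vertex 1.055 -0.165 2.224
endloop
endfacet

endsolid


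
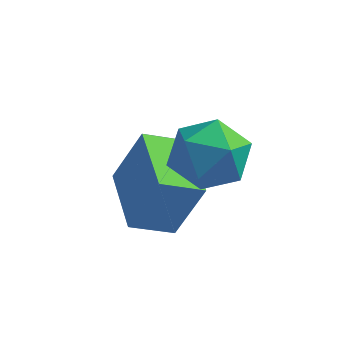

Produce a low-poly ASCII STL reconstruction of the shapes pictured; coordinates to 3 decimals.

solid 
facet normal -0.970 0.116 -0.212
outer loop
vertex 0.973 2.75 1.493
vertex 0.758 1.81 1.962
vertex 0.74 2.713 2.539
endloop
endfacet
facet normal -0.653 0.748 -0.119
outer loop
vertex 0.973 2.75 1.493
vertex 0.74 2.713 2.539
vertex 1.531 3.347 2.188
endloop
endfacet
facet normal -0.119 0.798 -0.590
outer loop
vertex 0.973 2.75 1.493
vertex 1.531 3.347 2.188
vertex 2.038 2.835 1.394
endloop
endfacet
facet normal -0.106 0.197 -0.975
outer loop
vertex 0.973 2.75 1.493
vertex 2.038 2.835 1.394
vertex 1.56 1.885 1.254
endloop
endfacet
facet normal -0.633 -0.225 -0.741
outer loop
vertex 0.973 2.75 1.493
vertex 1.56 1.885 1.254
vertex 0.758 1.81 1.962
endloop
endfacet
facet normal -0.370 0.759 0.536
outer loop
vertex 1.531 3.347 2.188
vertex 0.74 2.713 2.539
vertex 1.66 2.775 3.086
endloop
endfacet
facet normal -0.884 -0.264 0.385
outer loop
vertex 0.74 2.713 2.539
vertex 0.758 1.81 1.962
vertex 1.182 1.825 2.946
endloop
endfacet
facet normal -0.339 -0.815 -0.470
outer loop
vertex 0.758 1.81 1.962
vertex 1.56 1.885 1.254
vertex 1.689 1.313 2.152
endloop
endfacet
facet normal 0.513 -0.133 -0.848
outer loop
vertex 1.56 1.885 1.254
vertex 2.038 2.835 1.394
vertex 2.48 1.947 1.801
endloop
endfacet
facet normal 0.494 0.840 -0.226
outer loop
vertex 2.038 2.835 1.394
vertex 1.531 3.347 2.188
vertex 2.462 2.85 2.378
endloop
endfacet
facet normal 0.106 -0.197 0.975
outer loop
vertex 2.247 1.91 2.847
vertex 1.66 2.775 3.086
vertex 1.182 1.825 2.946
endloop
endfacet
facet normal 0.119 -0.798 0.590
outer loop
vertex 2.247 1.91 2.847
vertex 1.182 1.825 2.946
vertex 1.689 1.313 2.152
endloop
endfacet
facet normal 0.653 -0.748 0.119
outer loop
vertex 2.247 1.91 2.847
vertex 1.689 1.313 2.152
vertex 2.48 1.947 1.801
endloop
endfacet
facet normal 0.970 -0.116 0.212
outer loop
vertex 2.247 1.91 2.847
vertex 2.48 1.947 1.801
vertex 2.462 2.85 2.378
endloop
endfacet
facet normal 0.633 0.225 0.741
outer loop
vertex 2.247 1.91 2.847
vertex 2.462 2.85 2.378
vertex 1.66 2.775 3.086
endloop
endfacet
facet normal -0.513 0.133 0.848
outer loop
vertex 1.182 1.825 2.946
vertex 1.66 2.775 3.086
vertex 0.74 2.713 2.539
endloop
endfacet
facet normal -0.494 -0.840 0.226
outer loop
vertex 1.689 1.313 2.152
vertex 1.182 1.825 2.946
vertex 0.758 1.81 1.962
endloop
endfacet
facet normal 0.370 -0.759 -0.536
outer loop
vertex 2.48 1.947 1.801
vertex 1.689 1.313 2.152
vertex 1.56 1.885 1.254
endloop
endfacet
facet normal 0.884 0.264 -0.385
outer loop
vertex 2.462 2.85 2.378
vertex 2.48 1.947 1.801
vertex 2.038 2.835 1.394
endloop
endfacet
facet normal 0.339 0.815 0.470
outer loop
vertex 1.66 2.775 3.086
vertex 2.462 2.85 2.378
vertex 1.531 3.347 2.188
endloop
endfacet
facet normal -0.765 -0.499 0.407
outer loop
vertex 0.59 1.766 1.26
vertex -0.437 3.464 1.413
vertex -0.085 1.502 -0.333
endloop
endfacet
facet normal 0.515 -0.853 -0.077
outer loop
vertex 0.857 2.116 -0.833
vertex 0.59 1.766 1.26
vertex -0.085 1.502 -0.333
endloop
endfacet
facet normal -0.765 -0.499 0.407
outer loop
vertex -0.085 1.502 -0.333
vertex -0.437 3.464 1.413
vertex -1.111 3.2 -0.18
endloop
endfacet
facet normal -0.385 -0.151 -0.911
outer loop
vertex -1.111 3.2 -0.18
vertex 0.857 2.116 -0.833
vertex -0.085 1.502 -0.333
endloop
endfacet
facet normal 0.385 0.151 0.911
outer loop
vertex 0.59 1.766 1.26
vertex 0.505 4.078 0.913
vertex -0.437 3.464 1.413
endloop
endfacet
facet normal 0.516 -0.853 -0.077
outer loop
vertex 1.531 2.38 0.76
vertex 0.59 1.766 1.26
vertex 0.857 2.116 -0.833
endloop
endfacet
facet normal 0.385 0.151 0.910
outer loop
vertex 1.531 2.38 0.76
vertex 0.505 4.078 0.913
vertex 0.59 1.766 1.26
endloop
endfacet
facet normal -0.516 0.853 0.077
outer loop
vertex -0.437 3.464 1.413
vertex 0.505 4.078 0.913
vertex -1.111 3.2 -0.18
endloop
endfacet
facet normal -0.385 -0.151 -0.910
outer loop
vertex -0.17 3.814 -0.68
vertex 0.857 2.116 -0.833
vertex -1.111 3.2 -0.18
endloop
endfacet
facet normal -0.516 0.853 0.077
outer loop
vertex -1.111 3.2 -0.18
vertex 0.505 4.078 0.913
vertex -0.17 3.814 -0.68
endloop
endfacet
facet normal 0.765 0.499 -0.406
outer loop
vertex -0.17 3.814 -0.68
vertex 1.531 2.38 0.76
vertex 0.857 2.116 -0.833
endloop
endfacet
facet normal 0.765 0.499 -0.407
outer loop
vertex 0.505 4.078 0.913
vertex 1.531 2.38 0.76
vertex -0.17 3.814 -0.68
endloop
endfacet

endsolid


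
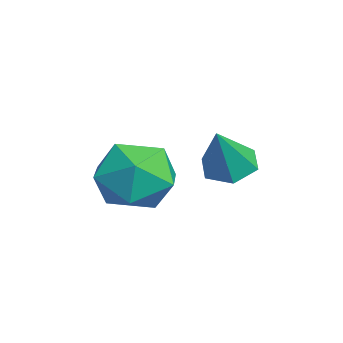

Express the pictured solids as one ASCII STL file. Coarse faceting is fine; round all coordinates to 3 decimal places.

solid 
facet normal -0.462 0.159 0.873
outer loop
vertex -2.687 0.32 0.377
vertex -3.541 -0.123 0.006
vertex -2.83 -0.695 0.486
endloop
endfacet
facet normal 0.240 0.070 0.968
outer loop
vertex -2.687 0.32 0.377
vertex -2.83 -0.695 0.486
vertex -1.901 -0.33 0.229
endloop
endfacet
facet normal 0.580 0.568 0.584
outer loop
vertex -2.687 0.32 0.377
vertex -1.901 -0.33 0.229
vertex -2.038 0.467 -0.41
endloop
endfacet
facet normal 0.088 0.964 0.252
outer loop
vertex -2.687 0.32 0.377
vertex -2.038 0.467 -0.41
vertex -3.051 0.595 -0.547
endloop
endfacet
facet normal -0.556 0.711 0.431
outer loop
vertex -2.687 0.32 0.377
vertex -3.051 0.595 -0.547
vertex -3.541 -0.123 0.006
endloop
endfacet
facet normal 0.419 -0.569 0.707
outer loop
vertex -1.901 -0.33 0.229
vertex -2.83 -0.695 0.486
vertex -2.269 -1.175 -0.233
endloop
endfacet
facet normal -0.716 -0.426 0.553
outer loop
vertex -2.83 -0.695 0.486
vertex -3.541 -0.123 0.006
vertex -3.282 -1.047 -0.37
endloop
endfacet
facet normal -0.869 0.467 -0.163
outer loop
vertex -3.541 -0.123 0.006
vertex -3.051 0.595 -0.547
vertex -3.419 -0.25 -1.009
endloop
endfacet
facet normal 0.172 0.876 -0.451
outer loop
vertex -3.051 0.595 -0.547
vertex -2.038 0.467 -0.41
vertex -2.49 0.115 -1.266
endloop
endfacet
facet normal 0.968 0.236 0.087
outer loop
vertex -2.038 0.467 -0.41
vertex -1.901 -0.33 0.229
vertex -1.779 -0.457 -0.786
endloop
endfacet
facet normal -0.088 -0.964 -0.252
outer loop
vertex -2.633 -0.9 -1.157
vertex -2.269 -1.175 -0.233
vertex -3.282 -1.047 -0.37
endloop
endfacet
facet normal -0.580 -0.568 -0.584
outer loop
vertex -2.633 -0.9 -1.157
vertex -3.282 -1.047 -0.37
vertex -3.419 -0.25 -1.009
endloop
endfacet
facet normal -0.240 -0.070 -0.968
outer loop
vertex -2.633 -0.9 -1.157
vertex -3.419 -0.25 -1.009
vertex -2.49 0.115 -1.266
endloop
endfacet
facet normal 0.462 -0.159 -0.873
outer loop
vertex -2.633 -0.9 -1.157
vertex -2.49 0.115 -1.266
vertex -1.779 -0.457 -0.786
endloop
endfacet
facet normal 0.556 -0.711 -0.431
outer loop
vertex -2.633 -0.9 -1.157
vertex -1.779 -0.457 -0.786
vertex -2.269 -1.175 -0.233
endloop
endfacet
facet normal -0.172 -0.876 0.451
outer loop
vertex -3.282 -1.047 -0.37
vertex -2.269 -1.175 -0.233
vertex -2.83 -0.695 0.486
endloop
endfacet
facet normal -0.968 -0.236 -0.087
outer loop
vertex -3.419 -0.25 -1.009
vertex -3.282 -1.047 -0.37
vertex -3.541 -0.123 0.006
endloop
endfacet
facet normal -0.419 0.569 -0.707
outer loop
vertex -2.49 0.115 -1.266
vertex -3.419 -0.25 -1.009
vertex -3.051 0.595 -0.547
endloop
endfacet
facet normal 0.716 0.426 -0.553
outer loop
vertex -1.779 -0.457 -0.786
vertex -2.49 0.115 -1.266
vertex -2.038 0.467 -0.41
endloop
endfacet
facet normal 0.869 -0.467 0.163
outer loop
vertex -2.269 -1.175 -0.233
vertex -1.779 -0.457 -0.786
vertex -1.901 -0.33 0.229
endloop
endfacet
facet normal -0.463 0.261 -0.847
outer loop
vertex -3.028 2.349 -0.459
vertex -3.387 1.784 -0.437
vertex -3.617 2.338 -0.14
endloop
endfacet
facet normal 0.278 0.793 0.541
outer loop
vertex -3.028 2.349 -0.459
vertex -3.617 2.338 -0.14
vertex -2.733 1.416 0.757
endloop
endfacet
facet normal -0.463 0.261 -0.847
outer loop
vertex -3.617 2.338 -0.14
vertex -3.387 1.784 -0.437
vertex -3.976 1.773 -0.118
endloop
endfacet
facet normal -0.476 0.334 0.813
outer loop
vertex -3.617 2.338 -0.14
vertex -3.976 1.773 -0.118
vertex -2.733 1.416 0.757
endloop
endfacet
facet normal -0.464 0.260 -0.847
outer loop
vertex -3.976 1.773 -0.118
vertex -3.387 1.784 -0.437
vertex -3.745 1.218 -0.415
endloop
endfacet
facet normal -0.579 -0.559 0.594
outer loop
vertex -3.976 1.773 -0.118
vertex -3.745 1.218 -0.415
vertex -2.733 1.416 0.757
endloop
endfacet
facet normal -0.464 0.260 -0.847
outer loop
vertex -3.745 1.218 -0.415
vertex -3.387 1.784 -0.437
vertex -3.156 1.229 -0.734
endloop
endfacet
facet normal 0.074 -0.992 0.103
outer loop
vertex -3.745 1.218 -0.415
vertex -3.156 1.229 -0.734
vertex -2.733 1.416 0.757
endloop
endfacet
facet normal -0.464 0.260 -0.847
outer loop
vertex -3.156 1.229 -0.734
vertex -3.387 1.784 -0.437
vertex -2.798 1.795 -0.756
endloop
endfacet
facet normal 0.830 -0.532 -0.169
outer loop
vertex -3.156 1.229 -0.734
vertex -2.798 1.795 -0.756
vertex -2.733 1.416 0.757
endloop
endfacet
facet normal -0.463 0.261 -0.847
outer loop
vertex -2.798 1.795 -0.756
vertex -3.387 1.784 -0.437
vertex -3.028 2.349 -0.459
endloop
endfacet
facet normal 0.932 0.360 0.050
outer loop
vertex -2.798 1.795 -0.756
vertex -3.028 2.349 -0.459
vertex -2.733 1.416 0.757
endloop
endfacet

endsolid


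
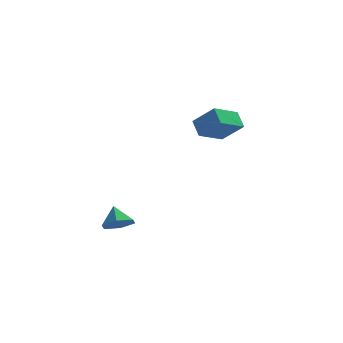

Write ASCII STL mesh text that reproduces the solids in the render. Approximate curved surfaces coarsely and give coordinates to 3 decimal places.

solid 
facet normal -0.546 -0.753 0.368
outer loop
vertex 0.433 2.849 2.722
vertex -0.803 3.194 1.591
vertex 0.928 2.116 1.957
endloop
endfacet
facet normal 0.722 -0.202 0.661
outer loop
vertex 1.923 3.486 1.289
vertex 0.433 2.849 2.722
vertex 0.928 2.116 1.957
endloop
endfacet
facet normal -0.546 -0.753 0.367
outer loop
vertex 0.928 2.116 1.957
vertex -0.803 3.194 1.591
vertex -0.307 2.461 0.826
endloop
endfacet
facet normal 0.424 -0.627 -0.654
outer loop
vertex -0.307 2.461 0.826
vertex 1.923 3.486 1.289
vertex 0.928 2.116 1.957
endloop
endfacet
facet normal -0.424 0.627 0.654
outer loop
vertex 0.433 2.849 2.722
vertex 0.192 4.564 0.923
vertex -0.803 3.194 1.591
endloop
endfacet
facet normal 0.722 -0.202 0.661
outer loop
vertex 1.427 4.219 2.054
vertex 0.433 2.849 2.722
vertex 1.923 3.486 1.289
endloop
endfacet
facet normal -0.424 0.626 0.654
outer loop
vertex 1.427 4.219 2.054
vertex 0.192 4.564 0.923
vertex 0.433 2.849 2.722
endloop
endfacet
facet normal -0.722 0.202 -0.662
outer loop
vertex -0.803 3.194 1.591
vertex 0.192 4.564 0.923
vertex -0.307 2.461 0.826
endloop
endfacet
facet normal 0.424 -0.626 -0.654
outer loop
vertex 0.687 3.831 0.158
vertex 1.923 3.486 1.289
vertex -0.307 2.461 0.826
endloop
endfacet
facet normal -0.723 0.202 -0.661
outer loop
vertex -0.307 2.461 0.826
vertex 0.192 4.564 0.923
vertex 0.687 3.831 0.158
endloop
endfacet
facet normal 0.546 0.753 -0.367
outer loop
vertex 0.687 3.831 0.158
vertex 1.427 4.219 2.054
vertex 1.923 3.486 1.289
endloop
endfacet
facet normal 0.547 0.753 -0.367
outer loop
vertex 0.192 4.564 0.923
vertex 1.427 4.219 2.054
vertex 0.687 3.831 0.158
endloop
endfacet
facet normal 0.342 -0.550 -0.762
outer loop
vertex -2.536 -2.795 -3.618
vertex -3.255 -3.377 -3.52
vertex -3.327 -2.641 -4.084
endloop
endfacet
facet normal 0.155 0.986 0.063
outer loop
vertex -2.536 -2.795 -3.618
vertex -3.327 -2.641 -4.084
vertex -3.685 -2.683 -2.56
endloop
endfacet
facet normal 0.341 -0.551 -0.762
outer loop
vertex -3.327 -2.641 -4.084
vertex -3.255 -3.377 -3.52
vertex -4.045 -3.223 -3.985
endloop
endfacet
facet normal -0.635 0.762 -0.128
outer loop
vertex -3.327 -2.641 -4.084
vertex -4.045 -3.223 -3.985
vertex -3.685 -2.683 -2.56
endloop
endfacet
facet normal 0.342 -0.550 -0.762
outer loop
vertex -4.045 -3.223 -3.985
vertex -3.255 -3.377 -3.52
vertex -3.973 -3.959 -3.422
endloop
endfacet
facet normal -0.973 0.072 0.219
outer loop
vertex -4.045 -3.223 -3.985
vertex -3.973 -3.959 -3.422
vertex -3.685 -2.683 -2.56
endloop
endfacet
facet normal 0.342 -0.550 -0.762
outer loop
vertex -3.973 -3.959 -3.422
vertex -3.255 -3.377 -3.52
vertex -3.183 -4.113 -2.956
endloop
endfacet
facet normal -0.523 -0.393 0.756
outer loop
vertex -3.973 -3.959 -3.422
vertex -3.183 -4.113 -2.956
vertex -3.685 -2.683 -2.56
endloop
endfacet
facet normal 0.342 -0.550 -0.762
outer loop
vertex -3.183 -4.113 -2.956
vertex -3.255 -3.377 -3.52
vertex -2.464 -3.531 -3.054
endloop
endfacet
facet normal 0.266 -0.169 0.949
outer loop
vertex -3.183 -4.113 -2.956
vertex -2.464 -3.531 -3.054
vertex -3.685 -2.683 -2.56
endloop
endfacet
facet normal 0.342 -0.550 -0.762
outer loop
vertex -2.464 -3.531 -3.054
vertex -3.255 -3.377 -3.52
vertex -2.536 -2.795 -3.618
endloop
endfacet
facet normal 0.605 0.521 0.602
outer loop
vertex -2.464 -3.531 -3.054
vertex -2.536 -2.795 -3.618
vertex -3.685 -2.683 -2.56
endloop
endfacet

endsolid


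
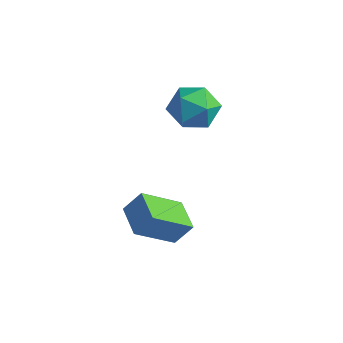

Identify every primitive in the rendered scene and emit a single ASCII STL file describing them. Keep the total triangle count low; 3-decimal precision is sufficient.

solid 
facet normal -0.413 -0.462 -0.784
outer loop
vertex 3.407 -2.081 -2.615
vertex 2.228 -1.373 -2.411
vertex 4.077 -0.615 -3.832
endloop
endfacet
facet normal 0.848 -0.510 -0.147
outer loop
vertex 4.532 -0.107 -2.969
vertex 3.407 -2.081 -2.615
vertex 4.077 -0.615 -3.832
endloop
endfacet
facet normal -0.413 -0.462 -0.784
outer loop
vertex 4.077 -0.615 -3.832
vertex 2.228 -1.373 -2.411
vertex 2.898 0.093 -3.628
endloop
endfacet
facet normal 0.332 0.726 -0.602
outer loop
vertex 2.898 0.093 -3.628
vertex 4.532 -0.107 -2.969
vertex 4.077 -0.615 -3.832
endloop
endfacet
facet normal -0.332 -0.726 0.602
outer loop
vertex 3.407 -2.081 -2.615
vertex 2.683 -0.865 -1.548
vertex 2.228 -1.373 -2.411
endloop
endfacet
facet normal 0.848 -0.510 -0.147
outer loop
vertex 3.862 -1.573 -1.752
vertex 3.407 -2.081 -2.615
vertex 4.532 -0.107 -2.969
endloop
endfacet
facet normal -0.332 -0.726 0.602
outer loop
vertex 3.862 -1.573 -1.752
vertex 2.683 -0.865 -1.548
vertex 3.407 -2.081 -2.615
endloop
endfacet
facet normal -0.848 0.510 0.147
outer loop
vertex 2.228 -1.373 -2.411
vertex 2.683 -0.865 -1.548
vertex 2.898 0.093 -3.628
endloop
endfacet
facet normal 0.332 0.726 -0.602
outer loop
vertex 3.353 0.601 -2.765
vertex 4.532 -0.107 -2.969
vertex 2.898 0.093 -3.628
endloop
endfacet
facet normal -0.848 0.510 0.147
outer loop
vertex 2.898 0.093 -3.628
vertex 2.683 -0.865 -1.548
vertex 3.353 0.601 -2.765
endloop
endfacet
facet normal 0.413 0.462 0.784
outer loop
vertex 3.353 0.601 -2.765
vertex 3.862 -1.573 -1.752
vertex 4.532 -0.107 -2.969
endloop
endfacet
facet normal 0.413 0.462 0.784
outer loop
vertex 2.683 -0.865 -1.548
vertex 3.862 -1.573 -1.752
vertex 3.353 0.601 -2.765
endloop
endfacet
facet normal -0.817 0.576 0.026
outer loop
vertex 0.912 3.365 -0.262
vertex 0.901 3.3 0.851
vertex 1.463 4.12 0.346
endloop
endfacet
facet normal -0.412 0.735 -0.539
outer loop
vertex 0.912 3.365 -0.262
vertex 1.463 4.12 0.346
vertex 1.926 3.702 -0.577
endloop
endfacet
facet normal -0.337 0.143 -0.931
outer loop
vertex 0.912 3.365 -0.262
vertex 1.926 3.702 -0.577
vertex 1.651 2.624 -0.643
endloop
endfacet
facet normal -0.696 -0.382 -0.607
outer loop
vertex 0.912 3.365 -0.262
vertex 1.651 2.624 -0.643
vertex 1.017 2.376 0.24
endloop
endfacet
facet normal -0.993 -0.114 -0.016
outer loop
vertex 0.912 3.365 -0.262
vertex 1.017 2.376 0.24
vertex 0.901 3.3 0.851
endloop
endfacet
facet normal 0.235 0.924 -0.301
outer loop
vertex 1.926 3.702 -0.577
vertex 1.463 4.12 0.346
vertex 2.543 3.844 0.34
endloop
endfacet
facet normal -0.422 0.667 0.613
outer loop
vertex 1.463 4.12 0.346
vertex 0.901 3.3 0.851
vertex 1.909 3.596 1.223
endloop
endfacet
facet normal -0.707 -0.450 0.546
outer loop
vertex 0.901 3.3 0.851
vertex 1.017 2.376 0.24
vertex 1.634 2.518 1.157
endloop
endfacet
facet normal -0.228 -0.883 -0.411
outer loop
vertex 1.017 2.376 0.24
vertex 1.651 2.624 -0.643
vertex 2.097 2.1 0.234
endloop
endfacet
facet normal 0.355 -0.033 -0.934
outer loop
vertex 1.651 2.624 -0.643
vertex 1.926 3.702 -0.577
vertex 2.659 2.92 -0.271
endloop
endfacet
facet normal 0.696 0.382 0.607
outer loop
vertex 2.648 2.855 0.842
vertex 2.543 3.844 0.34
vertex 1.909 3.596 1.223
endloop
endfacet
facet normal 0.337 -0.143 0.931
outer loop
vertex 2.648 2.855 0.842
vertex 1.909 3.596 1.223
vertex 1.634 2.518 1.157
endloop
endfacet
facet normal 0.412 -0.735 0.539
outer loop
vertex 2.648 2.855 0.842
vertex 1.634 2.518 1.157
vertex 2.097 2.1 0.234
endloop
endfacet
facet normal 0.817 -0.576 -0.026
outer loop
vertex 2.648 2.855 0.842
vertex 2.097 2.1 0.234
vertex 2.659 2.92 -0.271
endloop
endfacet
facet normal 0.993 0.114 0.016
outer loop
vertex 2.648 2.855 0.842
vertex 2.659 2.92 -0.271
vertex 2.543 3.844 0.34
endloop
endfacet
facet normal 0.228 0.883 0.411
outer loop
vertex 1.909 3.596 1.223
vertex 2.543 3.844 0.34
vertex 1.463 4.12 0.346
endloop
endfacet
facet normal -0.355 0.033 0.934
outer loop
vertex 1.634 2.518 1.157
vertex 1.909 3.596 1.223
vertex 0.901 3.3 0.851
endloop
endfacet
facet normal -0.235 -0.924 0.301
outer loop
vertex 2.097 2.1 0.234
vertex 1.634 2.518 1.157
vertex 1.017 2.376 0.24
endloop
endfacet
facet normal 0.422 -0.667 -0.613
outer loop
vertex 2.659 2.92 -0.271
vertex 2.097 2.1 0.234
vertex 1.651 2.624 -0.643
endloop
endfacet
facet normal 0.707 0.450 -0.546
outer loop
vertex 2.543 3.844 0.34
vertex 2.659 2.92 -0.271
vertex 1.926 3.702 -0.577
endloop
endfacet

endsolid


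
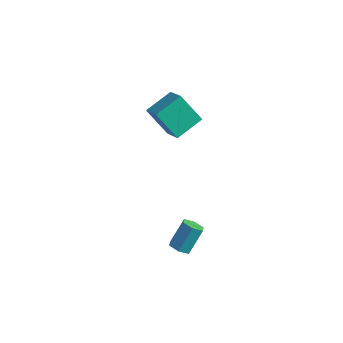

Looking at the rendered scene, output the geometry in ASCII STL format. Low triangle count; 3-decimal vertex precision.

solid 
facet normal -0.118 -0.609 -0.784
outer loop
vertex 3.654 -4.425 -2.898
vertex 2.99 -4.339 -2.865
vertex 3.363 -3.928 -3.24
endloop
endfacet
facet normal 0.893 0.280 -0.353
outer loop
vertex 3.654 -4.425 -2.898
vertex 3.363 -3.928 -3.24
vertex 3.853 -3.408 -1.589
endloop
endfacet
facet normal 0.893 0.278 -0.353
outer loop
vertex 3.853 -3.408 -1.589
vertex 3.363 -3.928 -3.24
vertex 3.563 -2.911 -1.931
endloop
endfacet
facet normal 0.120 0.609 0.784
outer loop
vertex 3.853 -3.408 -1.589
vertex 3.563 -2.911 -1.931
vertex 3.19 -3.321 -1.555
endloop
endfacet
facet normal -0.119 -0.608 -0.785
outer loop
vertex 3.363 -3.928 -3.24
vertex 2.99 -4.339 -2.865
vertex 2.7 -3.841 -3.207
endloop
endfacet
facet normal 0.072 0.782 -0.619
outer loop
vertex 3.363 -3.928 -3.24
vertex 2.7 -3.841 -3.207
vertex 3.563 -2.911 -1.931
endloop
endfacet
facet normal 0.072 0.782 -0.619
outer loop
vertex 3.563 -2.911 -1.931
vertex 2.7 -3.841 -3.207
vertex 2.899 -2.824 -1.898
endloop
endfacet
facet normal 0.119 0.610 0.783
outer loop
vertex 3.563 -2.911 -1.931
vertex 2.899 -2.824 -1.898
vertex 3.19 -3.321 -1.555
endloop
endfacet
facet normal -0.120 -0.609 -0.784
outer loop
vertex 2.7 -3.841 -3.207
vertex 2.99 -4.339 -2.865
vertex 2.327 -4.252 -2.831
endloop
endfacet
facet normal -0.822 0.503 -0.266
outer loop
vertex 2.7 -3.841 -3.207
vertex 2.327 -4.252 -2.831
vertex 2.899 -2.824 -1.898
endloop
endfacet
facet normal -0.822 0.503 -0.266
outer loop
vertex 2.899 -2.824 -1.898
vertex 2.327 -4.252 -2.831
vertex 2.526 -3.235 -1.522
endloop
endfacet
facet normal 0.118 0.610 0.784
outer loop
vertex 2.899 -2.824 -1.898
vertex 2.526 -3.235 -1.522
vertex 3.19 -3.321 -1.555
endloop
endfacet
facet normal -0.120 -0.609 -0.784
outer loop
vertex 2.327 -4.252 -2.831
vertex 2.99 -4.339 -2.865
vertex 2.617 -4.749 -2.489
endloop
endfacet
facet normal -0.893 -0.279 0.352
outer loop
vertex 2.327 -4.252 -2.831
vertex 2.617 -4.749 -2.489
vertex 2.526 -3.235 -1.522
endloop
endfacet
facet normal -0.893 -0.279 0.354
outer loop
vertex 2.526 -3.235 -1.522
vertex 2.617 -4.749 -2.489
vertex 2.817 -3.732 -1.18
endloop
endfacet
facet normal 0.118 0.609 0.784
outer loop
vertex 2.526 -3.235 -1.522
vertex 2.817 -3.732 -1.18
vertex 3.19 -3.321 -1.555
endloop
endfacet
facet normal -0.119 -0.610 -0.783
outer loop
vertex 2.617 -4.749 -2.489
vertex 2.99 -4.339 -2.865
vertex 3.281 -4.836 -2.522
endloop
endfacet
facet normal -0.072 -0.782 0.619
outer loop
vertex 2.617 -4.749 -2.489
vertex 3.281 -4.836 -2.522
vertex 2.817 -3.732 -1.18
endloop
endfacet
facet normal -0.072 -0.782 0.619
outer loop
vertex 2.817 -3.732 -1.18
vertex 3.281 -4.836 -2.522
vertex 3.48 -3.819 -1.213
endloop
endfacet
facet normal 0.119 0.608 0.785
outer loop
vertex 2.817 -3.732 -1.18
vertex 3.48 -3.819 -1.213
vertex 3.19 -3.321 -1.555
endloop
endfacet
facet normal -0.118 -0.610 -0.784
outer loop
vertex 3.281 -4.836 -2.522
vertex 2.99 -4.339 -2.865
vertex 3.654 -4.425 -2.898
endloop
endfacet
facet normal 0.822 -0.503 0.266
outer loop
vertex 3.281 -4.836 -2.522
vertex 3.654 -4.425 -2.898
vertex 3.48 -3.819 -1.213
endloop
endfacet
facet normal 0.822 -0.503 0.266
outer loop
vertex 3.48 -3.819 -1.213
vertex 3.654 -4.425 -2.898
vertex 3.853 -3.408 -1.589
endloop
endfacet
facet normal 0.120 0.609 0.784
outer loop
vertex 3.48 -3.819 -1.213
vertex 3.853 -3.408 -1.589
vertex 3.19 -3.321 -1.555
endloop
endfacet
facet normal -0.626 -0.110 0.772
outer loop
vertex -2.397 3.501 1.157
vertex -3.588 4.201 0.292
vertex -2.913 1.807 0.497
endloop
endfacet
facet normal 0.730 -0.429 0.531
outer loop
vertex -1.592 2.039 -1.132
vertex -2.397 3.501 1.157
vertex -2.913 1.807 0.497
endloop
endfacet
facet normal -0.626 -0.110 0.772
outer loop
vertex -2.913 1.807 0.497
vertex -3.588 4.201 0.292
vertex -4.104 2.507 -0.368
endloop
endfacet
facet normal -0.273 -0.896 -0.349
outer loop
vertex -4.104 2.507 -0.368
vertex -1.592 2.039 -1.132
vertex -2.913 1.807 0.497
endloop
endfacet
facet normal 0.273 0.896 0.349
outer loop
vertex -2.397 3.501 1.157
vertex -2.267 4.433 -1.337
vertex -3.588 4.201 0.292
endloop
endfacet
facet normal 0.730 -0.429 0.531
outer loop
vertex -1.076 3.733 -0.472
vertex -2.397 3.501 1.157
vertex -1.592 2.039 -1.132
endloop
endfacet
facet normal 0.273 0.896 0.349
outer loop
vertex -1.076 3.733 -0.472
vertex -2.267 4.433 -1.337
vertex -2.397 3.501 1.157
endloop
endfacet
facet normal -0.730 0.429 -0.531
outer loop
vertex -3.588 4.201 0.292
vertex -2.267 4.433 -1.337
vertex -4.104 2.507 -0.368
endloop
endfacet
facet normal -0.273 -0.896 -0.349
outer loop
vertex -2.783 2.739 -1.997
vertex -1.592 2.039 -1.132
vertex -4.104 2.507 -0.368
endloop
endfacet
facet normal -0.730 0.429 -0.531
outer loop
vertex -4.104 2.507 -0.368
vertex -2.267 4.433 -1.337
vertex -2.783 2.739 -1.997
endloop
endfacet
facet normal 0.626 0.110 -0.772
outer loop
vertex -2.783 2.739 -1.997
vertex -1.076 3.733 -0.472
vertex -1.592 2.039 -1.132
endloop
endfacet
facet normal 0.626 0.110 -0.772
outer loop
vertex -2.267 4.433 -1.337
vertex -1.076 3.733 -0.472
vertex -2.783 2.739 -1.997
endloop
endfacet

endsolid
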